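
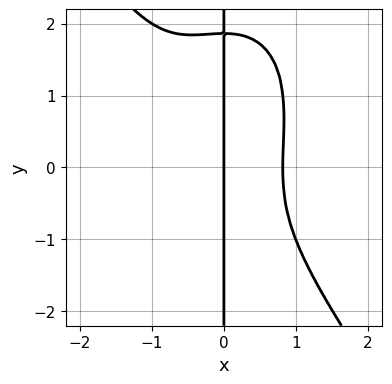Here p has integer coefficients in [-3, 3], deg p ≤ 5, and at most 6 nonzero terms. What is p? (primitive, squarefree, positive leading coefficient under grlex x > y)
3*x^4 + x*y^3 + 2*x^3 - x*y^2 - 3*x

1. The degree is 4 — a generic line meets the curve in up to 4 points.
2. From the axis intercepts and sections: it meets the x-axis at x = 0 (among the integer gridlines); the visible y-axis segment lies entirely on the curve.
3. Putting this together gives p.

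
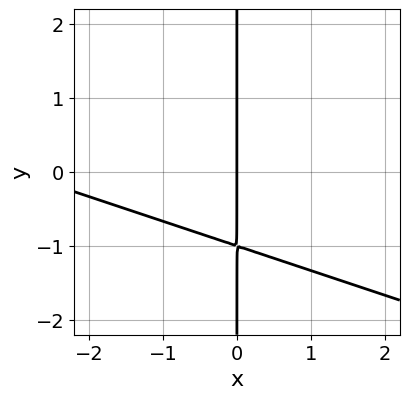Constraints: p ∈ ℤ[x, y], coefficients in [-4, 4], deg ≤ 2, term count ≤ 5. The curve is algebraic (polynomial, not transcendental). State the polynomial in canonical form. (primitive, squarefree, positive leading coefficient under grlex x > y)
x^2 + 3*x*y + 3*x

The degree is 2 — a generic line meets the curve in up to 2 points.
Observable constraints: it meets the x-axis at x = 0 (among the integer gridlines); the visible y-axis segment lies entirely on the curve.
Putting this together gives p.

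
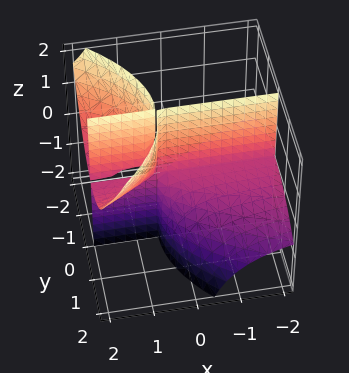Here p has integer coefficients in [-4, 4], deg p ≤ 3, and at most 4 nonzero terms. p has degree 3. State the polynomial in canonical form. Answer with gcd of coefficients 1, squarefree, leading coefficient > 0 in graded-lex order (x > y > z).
2*x*y*z - y^3 - y*z

1. There are 3 components. They look like related sheets of one shape, so recover p as a whole.
2. deg p = 3. No degree-2 surface has this shape.
3. Against the integer gridlines: the visible x-axis segment lies entirely on the surface; one y-axis crossing is at y = 0.
4. These observations pin down the coefficients. Check: (0, 0, -2) on the z-axis lies on the surface, and p(0, 0, -2) = 0. ✓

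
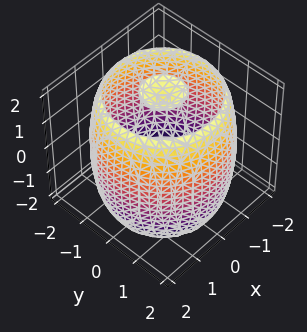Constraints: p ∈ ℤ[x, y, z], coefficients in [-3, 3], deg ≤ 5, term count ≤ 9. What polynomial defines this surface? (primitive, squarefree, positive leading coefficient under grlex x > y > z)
x^4 + 2*x^2*y^2 + y^4 - 3*x^2 - 3*y^2 + z^2 - 3

1. There are 3 components.
2. deg p = 4.
3. By symmetry, the z-axis is an axis of rotation, so x and y enter only as x² + y².
4. From the axis intercepts and sections: a circular section at z = -1 has radius between 1 and 2.
5. Together with the visible shape, these determine p as stated.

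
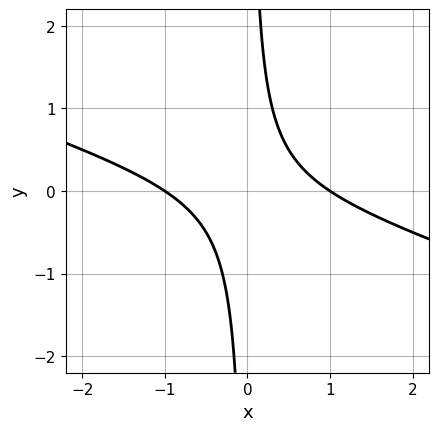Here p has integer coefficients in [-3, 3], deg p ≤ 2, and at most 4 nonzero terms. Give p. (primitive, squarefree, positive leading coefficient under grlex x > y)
First, the degree is 2 — a generic line meets the curve in up to 2 points.
Next, observable constraints: the x-axis gridline crossings are at x ∈ {-1, 1}; it misses every integer gridline on the y-axis.
Finally, together with the visible shape, these determine p as stated.

x^2 + 3*x*y - 1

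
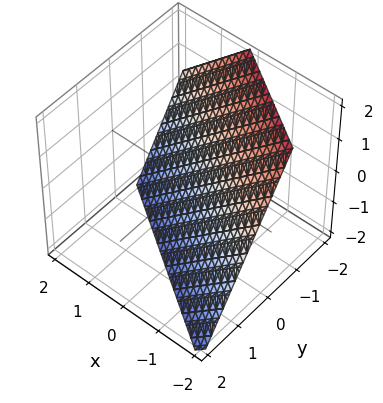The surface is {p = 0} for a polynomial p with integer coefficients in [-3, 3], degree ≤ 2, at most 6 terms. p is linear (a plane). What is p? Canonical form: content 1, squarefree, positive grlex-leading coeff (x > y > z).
1. deg p = 1. The surface is flat (a plane).
2. Against the integer gridlines: one z-axis crossing is at z = -1; it meets the x-axis at x = -1 (among the integer gridlines).
3. Matching integer coefficients to the picture gives p.

2*x + 3*y + 2*z + 2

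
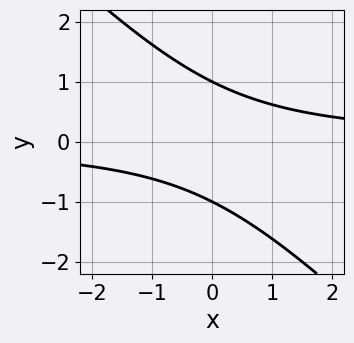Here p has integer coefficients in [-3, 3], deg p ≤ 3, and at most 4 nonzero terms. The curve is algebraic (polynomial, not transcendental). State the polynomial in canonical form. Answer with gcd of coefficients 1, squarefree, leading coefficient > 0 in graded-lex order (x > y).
x*y + y^2 - 1

1. deg p = 2. The shape is more complex than any degree-1 curve.
2. From the visible intercepts: the y-axis gridline crossings are at y ∈ {-1, 1}; no x-intercept at any integer in the box.
3. Fitting integer coefficients to these (and the overall shape) gives p.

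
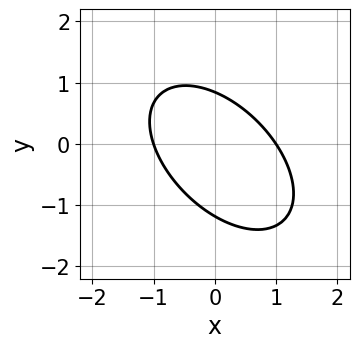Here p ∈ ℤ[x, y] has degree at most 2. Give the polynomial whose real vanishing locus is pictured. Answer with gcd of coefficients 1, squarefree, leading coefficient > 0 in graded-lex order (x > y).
3*x^2 + 3*x*y + 3*y^2 + y - 3

1. Degree: a generic line meets the curve in up to 2 points, so deg p = 2.
2. Reading off the gridlines: the x-axis gridline crossings are at x ∈ {-1, 1}.
3. Putting this together gives p.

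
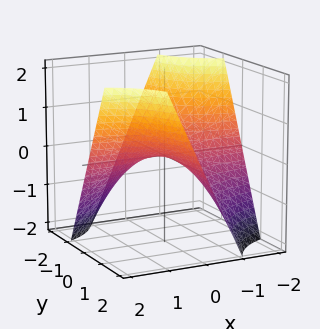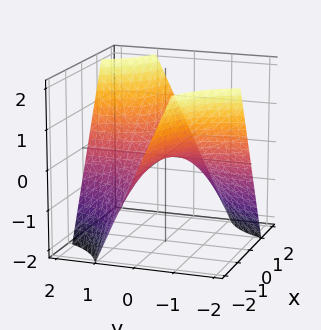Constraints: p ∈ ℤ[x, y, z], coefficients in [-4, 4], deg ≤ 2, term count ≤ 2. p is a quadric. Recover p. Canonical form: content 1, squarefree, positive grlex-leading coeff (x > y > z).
x*y - z

deg p = 2.
From the axis intercepts and sections: every point of the y-axis in the box is on the surface; the visible x-axis segment lies entirely on the surface; it meets the z-axis at z = 0 (among the integer gridlines).
The integer polynomial consistent with all of this is the stated p.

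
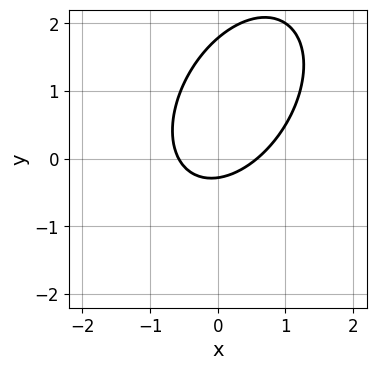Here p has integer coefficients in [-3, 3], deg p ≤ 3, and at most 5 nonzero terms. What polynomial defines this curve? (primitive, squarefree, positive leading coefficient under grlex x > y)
3*x^2 - 2*x*y + 2*y^2 - 3*y - 1

1. Degree: no degree-1 curve has this shape, so deg p = 2.
2. Matching integer coefficients to the picture gives p.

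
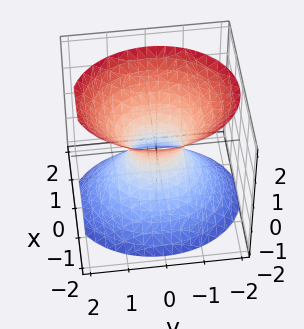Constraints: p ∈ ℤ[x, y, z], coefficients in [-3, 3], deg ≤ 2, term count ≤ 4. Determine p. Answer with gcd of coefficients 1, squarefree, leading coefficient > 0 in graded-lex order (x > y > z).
1. Degree: one connected sheet with a waist; a quadric, so deg p = 2.
2. Symmetries: the y ↦ −y reflection is a symmetry, so y appears only in even powers; the x ↦ −x reflection is a symmetry, so x appears only in even powers; the z ↦ −z reflection is a symmetry, so z appears only in even powers.
3. From the visible intercepts: no z-intercept at any integer in the box.
4. Together with the visible shape, these determine p as stated.

3*x^2 + 2*y^2 - 2*z^2 - 1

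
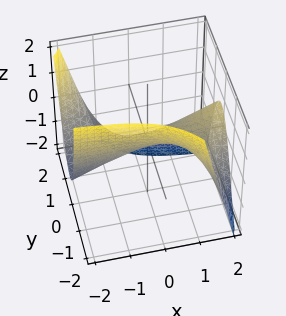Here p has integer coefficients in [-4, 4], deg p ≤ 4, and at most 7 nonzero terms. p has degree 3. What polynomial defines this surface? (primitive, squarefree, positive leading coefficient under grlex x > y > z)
(a) The degree is 3 — a generic line meets the surface in up to 3 points.
(b) Reading off the gridlines: it crosses the z-axis at the gridline z = 0; one x-axis crossing is at x = 0; it crosses the y-axis at the gridline y = 0.
(c) Solving for integer coefficients yields p as stated.

2*x*y^2 + y^3 - x + y + 2*z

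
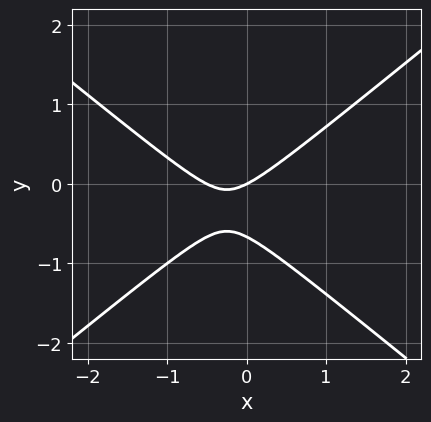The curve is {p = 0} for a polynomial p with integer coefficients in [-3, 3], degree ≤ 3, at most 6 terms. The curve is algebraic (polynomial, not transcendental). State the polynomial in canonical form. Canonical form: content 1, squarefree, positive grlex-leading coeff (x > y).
2*x^2 - 3*y^2 + x - 2*y

1. Degree: no degree-1 curve has this shape, so deg p = 2.
2. From the axis intercepts and sections: one y-axis crossing is at y = 0; it meets the x-axis at x = 0 (among the integer gridlines).
3. The integer polynomial consistent with all of this is the stated p.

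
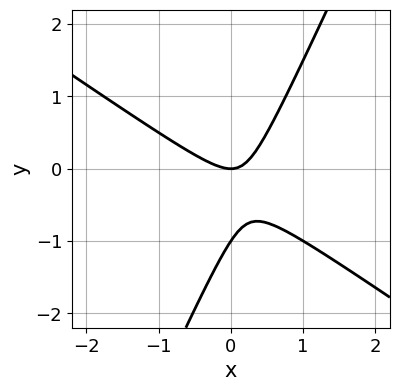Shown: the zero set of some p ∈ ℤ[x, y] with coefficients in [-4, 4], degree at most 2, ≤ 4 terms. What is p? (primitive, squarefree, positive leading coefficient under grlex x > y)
First, the degree is 2 — a generic line meets the curve in up to 2 points.
Next, from the visible intercepts: the y-axis gridline crossings are at y ∈ {-1, 0}; one x-axis crossing is at x = 0.
Finally, these observations pin down the coefficients.

3*x^2 + 3*x*y - 2*y^2 - 2*y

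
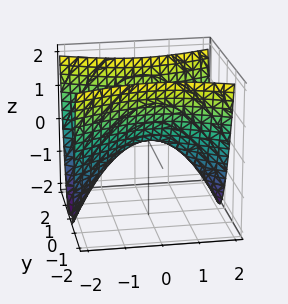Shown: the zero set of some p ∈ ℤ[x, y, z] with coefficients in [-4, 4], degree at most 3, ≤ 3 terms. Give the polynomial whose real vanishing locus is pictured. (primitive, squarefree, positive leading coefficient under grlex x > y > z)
The degree is 2 — a hyperbolic paraboloid; a quadric.
Symmetries: mirror symmetry x ↦ −x ⇒ only even powers of x; mirror symmetry y ↦ −y ⇒ only even powers of y.
From the visible intercepts: it meets the z-axis at z = 0 (among the integer gridlines); one x-axis crossing is at x = 0; one y-axis crossing is at y = 0.
Solving for integer coefficients yields p as stated.

x^2 - 3*y^2 + 2*z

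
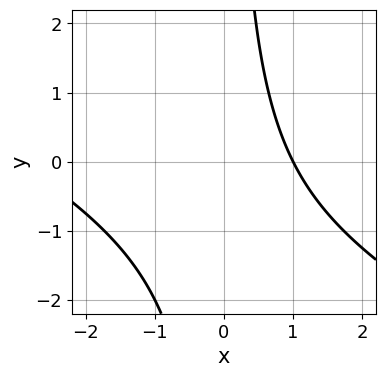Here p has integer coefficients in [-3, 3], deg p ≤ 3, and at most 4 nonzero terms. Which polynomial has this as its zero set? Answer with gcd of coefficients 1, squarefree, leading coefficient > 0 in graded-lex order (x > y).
x^2 + 2*x*y + 2*x - 3

First, degree: the shape is more complex than any degree-1 curve, so deg p = 2.
Next, reading off the gridlines: the curve avoids every integer y-axis point in the box; one x-axis crossing is at x = 1.
Finally, matching integer coefficients to the picture gives p.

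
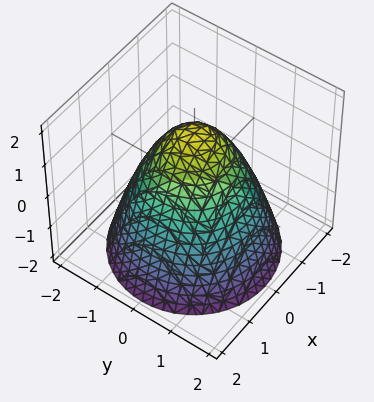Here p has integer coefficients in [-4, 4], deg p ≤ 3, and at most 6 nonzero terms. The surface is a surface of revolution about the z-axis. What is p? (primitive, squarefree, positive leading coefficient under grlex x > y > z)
2*x^2 + 2*y^2 + 2*z - 3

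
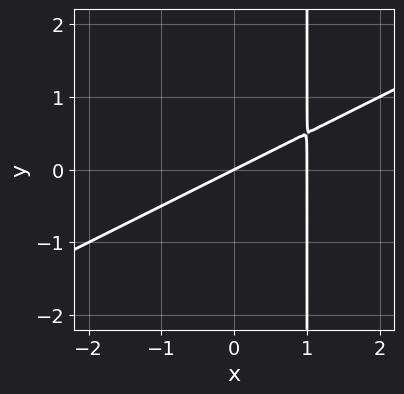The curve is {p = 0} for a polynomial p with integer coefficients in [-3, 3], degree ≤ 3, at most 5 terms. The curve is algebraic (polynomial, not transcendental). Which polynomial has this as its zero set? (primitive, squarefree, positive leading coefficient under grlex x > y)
1. The degree is 2 — no degree-1 curve has this shape.
2. Against the integer gridlines: among the integer gridlines, it crosses the x-axis at x ∈ {0, 1}; it crosses the y-axis at the gridline y = 0.
3. Together with the visible shape, these determine p as stated.

x^2 - 2*x*y - x + 2*y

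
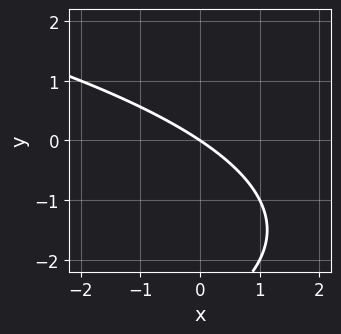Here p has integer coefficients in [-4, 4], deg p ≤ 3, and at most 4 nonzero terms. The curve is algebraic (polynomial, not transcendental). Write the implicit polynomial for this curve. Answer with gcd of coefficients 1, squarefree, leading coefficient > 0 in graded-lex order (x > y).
y^2 + 2*x + 3*y

(a) The degree is 2 — a generic line meets the curve in up to 2 points.
(b) From the axis intercepts and sections: it crosses the x-axis at the gridline x = 0; one y-axis crossing is at y = 0.
(c) Fitting integer coefficients to these (and the overall shape) gives p.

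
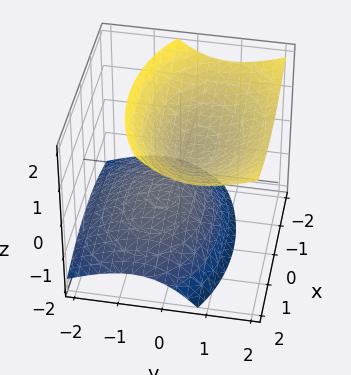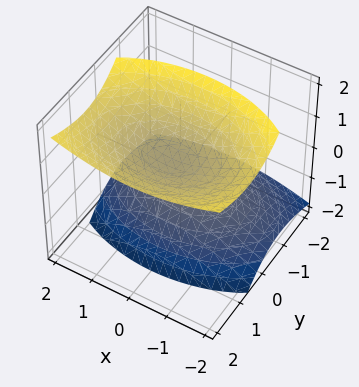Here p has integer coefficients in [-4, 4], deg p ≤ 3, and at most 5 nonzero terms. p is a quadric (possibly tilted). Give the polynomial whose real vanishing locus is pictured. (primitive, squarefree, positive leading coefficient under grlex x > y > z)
x^2 + 2*y^2 - 2*y*z - 2*z^2 + 1

I count 2 distinct pieces. Treating them together as one polynomial.
Degree: no degree-1 surface has this shape, so deg p = 2.
Reading off the gridlines: the surface avoids every integer x-axis point in the box; the surface avoids every integer y-axis point in the box.
These observations pin down the coefficients.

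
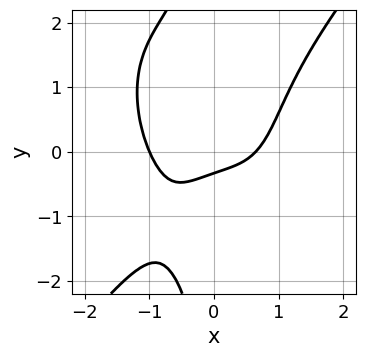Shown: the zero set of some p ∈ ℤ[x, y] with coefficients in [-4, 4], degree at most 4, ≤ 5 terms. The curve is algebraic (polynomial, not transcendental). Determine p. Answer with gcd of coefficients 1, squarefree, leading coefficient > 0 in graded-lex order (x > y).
The degree is 4 — no degree-3 curve has this shape.
Reading off the gridlines: it meets the x-axis at x = -1 (among the integer gridlines).
Fitting integer coefficients to these (and the overall shape) gives p.

2*x^4 - x*y^3 + x - 3*y - 1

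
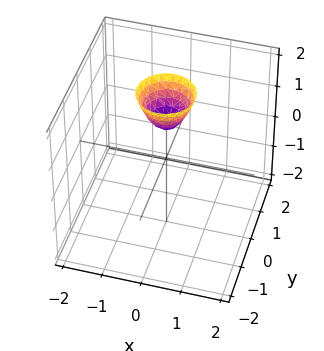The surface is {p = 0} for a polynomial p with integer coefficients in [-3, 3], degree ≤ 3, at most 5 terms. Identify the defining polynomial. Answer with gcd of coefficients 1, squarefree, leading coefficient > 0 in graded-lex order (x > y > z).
2*x^2 + 2*y^2 - z + 1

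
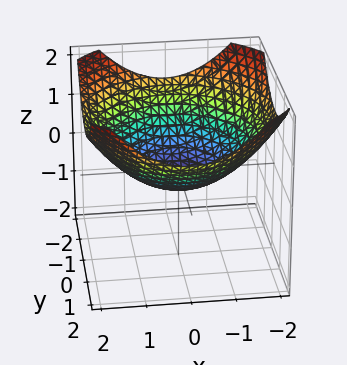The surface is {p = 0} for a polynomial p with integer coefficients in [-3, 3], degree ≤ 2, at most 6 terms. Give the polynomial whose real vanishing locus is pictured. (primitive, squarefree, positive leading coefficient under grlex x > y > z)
x^2 + y^2 - 3*z - 1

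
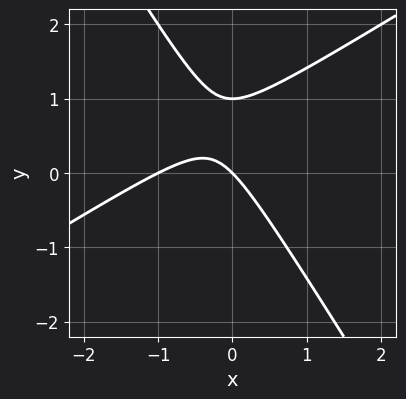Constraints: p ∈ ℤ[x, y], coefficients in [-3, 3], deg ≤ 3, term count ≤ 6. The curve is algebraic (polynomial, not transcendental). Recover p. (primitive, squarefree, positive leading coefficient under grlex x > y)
x^2 - x*y - y^2 + x + y

(a) Degree: no degree-1 curve has this shape, so deg p = 2.
(b) Against the integer gridlines: the x-axis gridline crossings are at x ∈ {-1, 0}; the y-axis gridline crossings are at y ∈ {0, 1}.
(c) The integer polynomial consistent with all of this is the stated p.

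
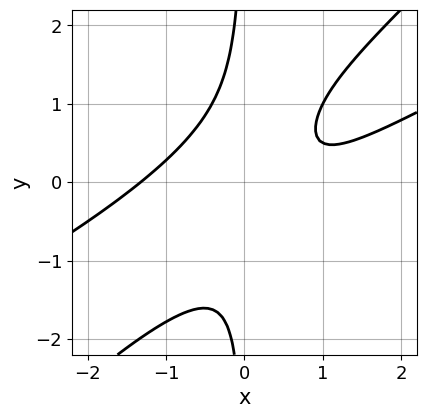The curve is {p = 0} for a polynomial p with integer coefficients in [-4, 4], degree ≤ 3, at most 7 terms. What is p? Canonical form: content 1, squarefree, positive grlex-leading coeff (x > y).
x^3 - 3*x^2*y + 2*x*y^2 - x + 1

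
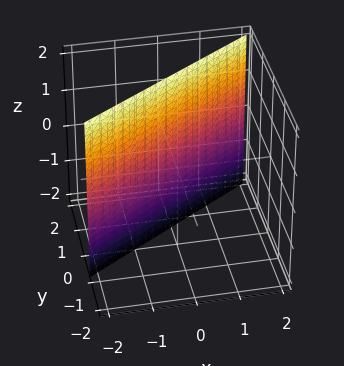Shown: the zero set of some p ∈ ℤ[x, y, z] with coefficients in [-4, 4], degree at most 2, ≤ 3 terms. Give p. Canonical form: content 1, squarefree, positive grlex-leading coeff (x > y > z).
2*x - 3*y + 2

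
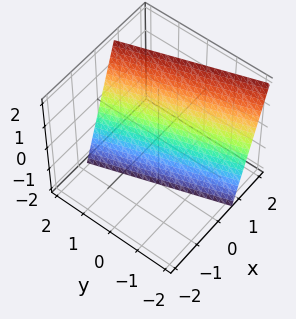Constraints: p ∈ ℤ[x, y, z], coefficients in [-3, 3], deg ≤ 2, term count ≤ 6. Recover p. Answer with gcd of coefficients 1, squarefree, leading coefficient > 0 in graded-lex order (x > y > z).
3*x + y - z - 2

First, degree: every cross-section is a straight line — this is a plane, so deg p = 1.
Then, from the axis intercepts and sections: it meets the z-axis at z = -2 (among the integer gridlines); it crosses the y-axis at the gridline y = 2.
Finally, the integer polynomial consistent with all of this is the stated p.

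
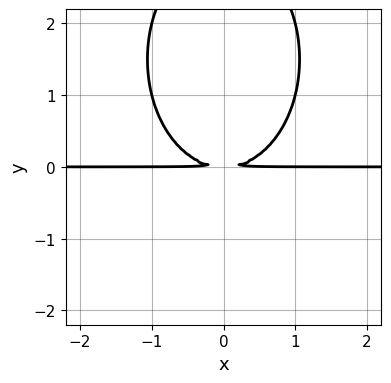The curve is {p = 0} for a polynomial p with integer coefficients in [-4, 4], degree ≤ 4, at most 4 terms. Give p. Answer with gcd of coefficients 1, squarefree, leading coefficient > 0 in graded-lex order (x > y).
1. The degree is 3 — the shape is more complex than any degree-2 curve.
2. Symmetries: the x ↦ −x reflection is a symmetry, so x appears only in even powers.
3. Checking where it meets the axes: the visible x-axis segment lies entirely on the curve.
4. Fitting integer coefficients to these (and the overall shape) gives p.

2*x^2*y + y^3 - 3*y^2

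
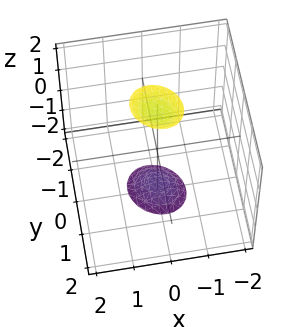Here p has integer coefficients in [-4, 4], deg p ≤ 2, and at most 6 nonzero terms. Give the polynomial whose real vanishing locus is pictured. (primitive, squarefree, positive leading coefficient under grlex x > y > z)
I count 2 distinct pieces. Treating them together as one polynomial.
Degree: a generic line meets the surface in up to 2 points, so deg p = 2.
Against the integer gridlines: no x-intercept at any integer in the box; it misses every integer gridline on the y-axis.
The integer polynomial consistent with all of this is the stated p.

3*x^2 + x*y + 3*y^2 - z^2 + 3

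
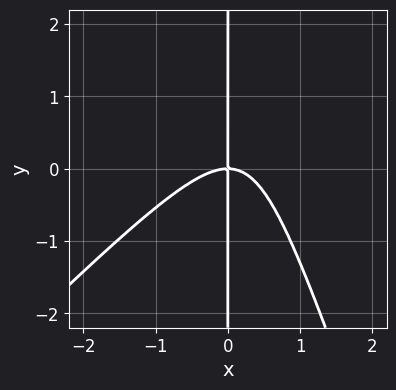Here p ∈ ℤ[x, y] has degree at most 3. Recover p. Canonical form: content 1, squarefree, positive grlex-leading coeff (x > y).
3*x^3 - 2*x^2*y - x*y^2 + 3*x*y

deg p = 3. No degree-2 curve has this shape.
Against the integer gridlines: every point of the y-axis in the box is on the curve; it meets the x-axis at x = 0 (among the integer gridlines).
Putting this together gives p.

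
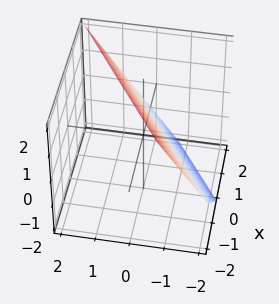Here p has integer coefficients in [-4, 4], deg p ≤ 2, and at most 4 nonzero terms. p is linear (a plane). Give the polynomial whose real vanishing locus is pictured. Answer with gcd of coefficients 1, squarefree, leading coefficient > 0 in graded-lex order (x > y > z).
2*x - 3*y + 2*z - 2

(a) deg p = 1. Every cross-section is a straight line — this is a plane.
(b) Reading off the gridlines: it crosses the x-axis at the gridline x = 1; it crosses the z-axis at the gridline z = 1.
(c) These observations pin down the coefficients.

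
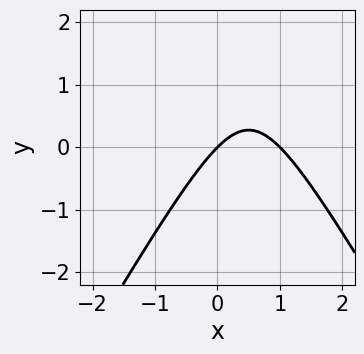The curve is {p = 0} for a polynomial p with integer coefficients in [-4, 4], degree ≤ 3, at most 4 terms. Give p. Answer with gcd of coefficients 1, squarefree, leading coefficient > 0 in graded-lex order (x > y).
1. deg p = 2.
2. Reading off the gridlines: the x-axis gridline crossings are at x ∈ {0, 1}; it crosses the y-axis at the gridline y = 0.
3. Matching integer coefficients to the picture gives p.

3*x^2 - y^2 - 3*x + 3*y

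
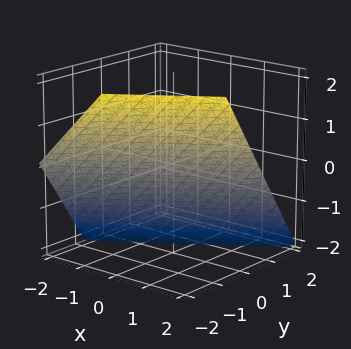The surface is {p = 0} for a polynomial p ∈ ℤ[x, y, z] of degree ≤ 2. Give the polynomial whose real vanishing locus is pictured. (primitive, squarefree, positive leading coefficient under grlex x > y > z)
First, the degree is 1 — every cross-section is a straight line — this is a plane.
Then, against the integer gridlines: it meets the x-axis at x = 1 (among the integer gridlines); it crosses the z-axis at the gridline z = -1.
Finally, matching integer coefficients to the picture gives p.

2*x - 3*y - 2*z - 2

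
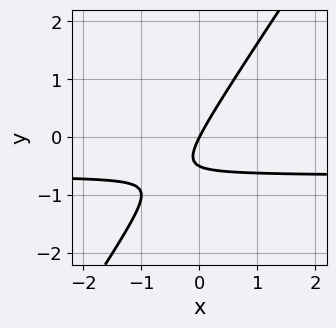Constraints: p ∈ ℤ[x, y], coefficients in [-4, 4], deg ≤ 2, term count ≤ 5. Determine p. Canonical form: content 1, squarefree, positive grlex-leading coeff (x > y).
3*x*y - 2*y^2 + 2*x - y

deg p = 2. The shape is more complex than any degree-1 curve.
From the axis intercepts and sections: one x-axis crossing is at x = 0; it crosses the y-axis at the gridline y = 0.
Fitting integer coefficients to these (and the overall shape) gives p.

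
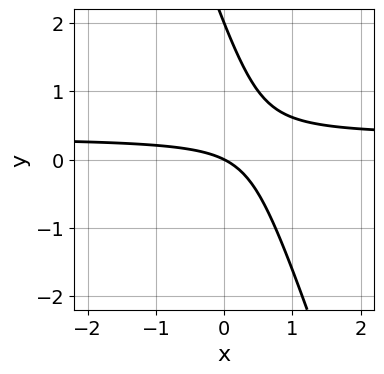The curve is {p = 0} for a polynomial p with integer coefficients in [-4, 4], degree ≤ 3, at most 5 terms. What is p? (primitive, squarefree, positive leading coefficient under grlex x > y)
(a) The degree is 2 — a generic line meets the curve in up to 2 points.
(b) Against the integer gridlines: it meets the x-axis at x = 0 (among the integer gridlines); the y-axis gridline crossings are at y ∈ {0, 2}.
(c) Matching integer coefficients to the picture gives p.

3*x*y + y^2 - x - 2*y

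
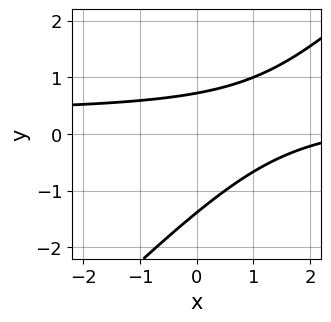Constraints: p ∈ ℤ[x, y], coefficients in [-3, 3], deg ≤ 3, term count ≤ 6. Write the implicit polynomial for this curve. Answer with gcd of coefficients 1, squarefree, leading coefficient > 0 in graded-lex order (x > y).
1. deg p = 2. The shape is more complex than any degree-1 curve.
2. From the visible intercepts: no x-intercept at any integer in the box.
3. The integer polynomial consistent with all of this is the stated p.

3*x*y - 3*y^2 - x - 2*y + 3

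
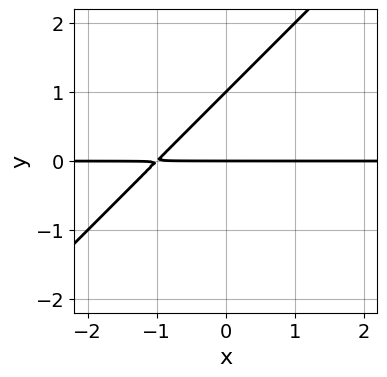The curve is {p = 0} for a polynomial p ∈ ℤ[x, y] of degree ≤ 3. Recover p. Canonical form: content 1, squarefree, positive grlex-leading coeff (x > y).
x*y - y^2 + y

1. deg p = 2.
2. Against the integer gridlines: every point of the x-axis in the box is on the curve; among the integer gridlines, it crosses the y-axis at y ∈ {0, 1}.
3. Assembling these constraints gives the stated polynomial.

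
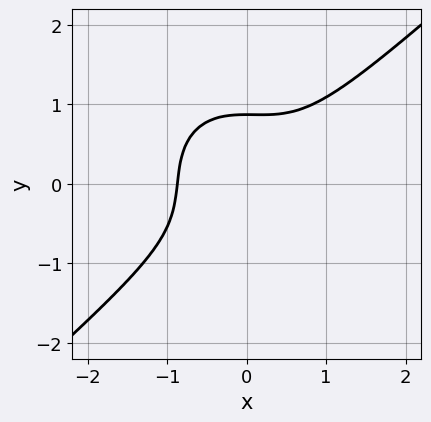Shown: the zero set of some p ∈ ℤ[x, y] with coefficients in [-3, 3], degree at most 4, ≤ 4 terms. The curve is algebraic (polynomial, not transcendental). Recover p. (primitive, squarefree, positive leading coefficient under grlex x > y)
3*x^3 - x^2*y - 3*y^3 + 2

First, the degree is 3 — the shape is more complex than any degree-2 curve.
Finally, the integer polynomial consistent with all of this is the stated p.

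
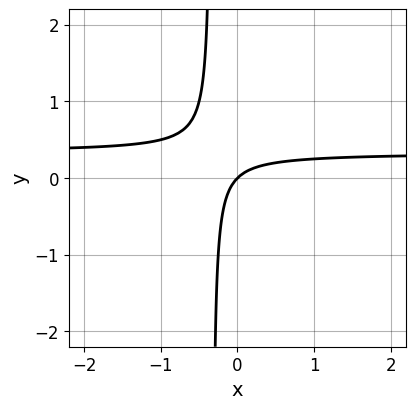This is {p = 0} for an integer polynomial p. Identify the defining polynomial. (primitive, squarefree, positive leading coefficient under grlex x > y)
First, degree: the shape is more complex than any degree-1 curve, so deg p = 2.
Then, against the integer gridlines: it meets the y-axis at y = 0 (among the integer gridlines); it crosses the x-axis at the gridline x = 0.
Finally, assembling these constraints gives the stated polynomial.

3*x*y - x + y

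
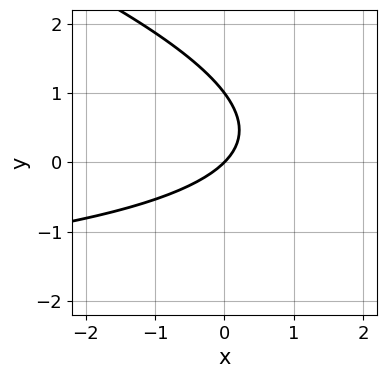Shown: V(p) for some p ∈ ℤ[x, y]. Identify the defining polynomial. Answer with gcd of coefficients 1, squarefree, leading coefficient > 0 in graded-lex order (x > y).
First, deg p = 2.
Next, reading off the gridlines: among the integer gridlines, it crosses the y-axis at y ∈ {0, 1}; it meets the x-axis at x = 0 (among the integer gridlines).
Finally, fitting integer coefficients to these (and the overall shape) gives p.

x*y + 3*y^2 + 3*x - 3*y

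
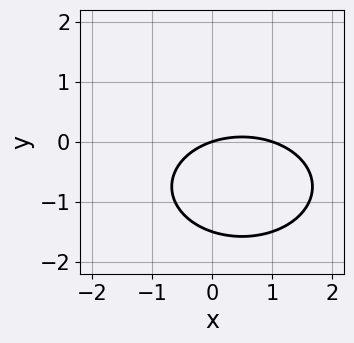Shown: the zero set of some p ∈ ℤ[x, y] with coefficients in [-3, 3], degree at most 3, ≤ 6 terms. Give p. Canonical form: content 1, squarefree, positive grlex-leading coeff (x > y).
1. The degree is 2 — a generic line meets the curve in up to 2 points.
2. From the visible intercepts: the x-axis gridline crossings are at x ∈ {0, 1}; it crosses the y-axis at the gridline y = 0.
3. Putting this together gives p.

x^2 + 2*y^2 - x + 3*y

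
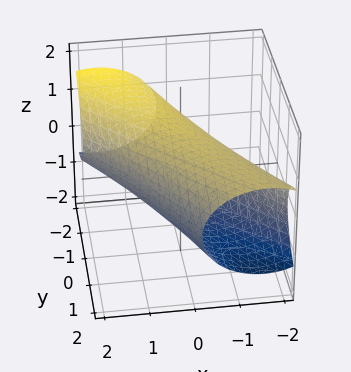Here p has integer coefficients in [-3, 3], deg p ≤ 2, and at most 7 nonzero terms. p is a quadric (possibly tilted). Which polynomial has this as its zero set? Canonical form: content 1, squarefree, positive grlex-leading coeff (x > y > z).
2*x^2 + 3*x*y + y^2 + y*z + 3*z^2 - 3

(a) The degree is 2 — the shape is more complex than any degree-1 surface.
(b) Observable constraints: the z-axis gridline crossings are at z ∈ {-1, 1}.
(c) Putting this together gives p.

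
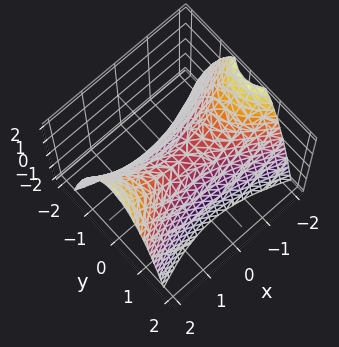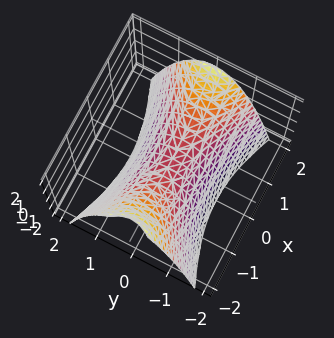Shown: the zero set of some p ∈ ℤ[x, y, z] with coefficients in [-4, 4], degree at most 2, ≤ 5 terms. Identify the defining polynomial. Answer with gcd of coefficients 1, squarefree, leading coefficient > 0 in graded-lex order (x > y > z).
The degree is 2 — a saddle surface; a quadric.
Symmetries: it's symmetric under x → −x, forcing even powers of x; it's symmetric under y → −y, forcing even powers of y.
Reading off the gridlines: it meets the y-axis at y = 0 (among the integer gridlines); it crosses the x-axis at the gridline x = 0.
The integer polynomial consistent with all of this is the stated p.

x^2 - 3*y^2 - 2*z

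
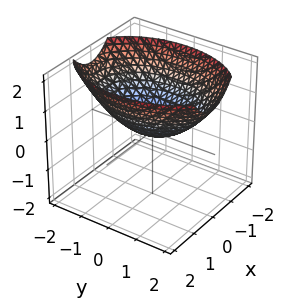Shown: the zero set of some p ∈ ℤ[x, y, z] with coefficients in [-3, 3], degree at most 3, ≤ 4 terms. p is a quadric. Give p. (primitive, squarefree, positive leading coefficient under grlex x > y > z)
2*x^2 + y^2 - 3*z

(a) The degree is 2 — a single bowl opening along one axis; a quadric.
(b) Symmetries: mirror symmetry y ↦ −y ⇒ only even powers of y; mirror symmetry x ↦ −x ⇒ only even powers of x.
(c) Observable constraints: one y-axis crossing is at y = 0; one z-axis crossing is at z = 0; it crosses the x-axis at the gridline x = 0.
(d) Solving for integer coefficients yields p as stated.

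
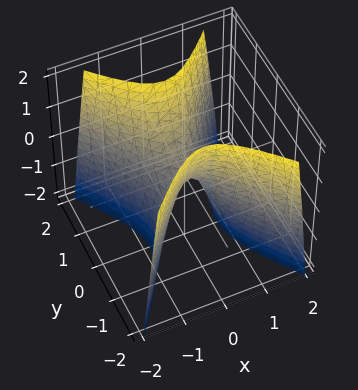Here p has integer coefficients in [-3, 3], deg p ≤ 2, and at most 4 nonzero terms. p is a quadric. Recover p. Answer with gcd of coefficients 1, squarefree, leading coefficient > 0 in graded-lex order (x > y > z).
3*x^2 - 2*y^2 + z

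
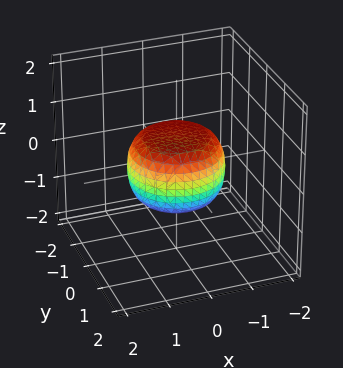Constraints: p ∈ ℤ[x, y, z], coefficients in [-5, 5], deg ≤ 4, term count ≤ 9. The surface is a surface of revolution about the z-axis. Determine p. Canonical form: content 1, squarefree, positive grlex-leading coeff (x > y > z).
(a) deg p = 4. The shape is more complex than any degree-3 surface.
(b) Symmetries: rotational symmetry about the z-axis ⇒ p depends on x, y only through x² + y².
(c) Against the integer gridlines: a circular section at z = 0 has radius between 1 and 2.
(d) Matching integer coefficients to the picture gives p.

2*x^4 + 4*x^2*y^2 + 2*y^4 - x^2 - y^2 + 3*z^2 - 2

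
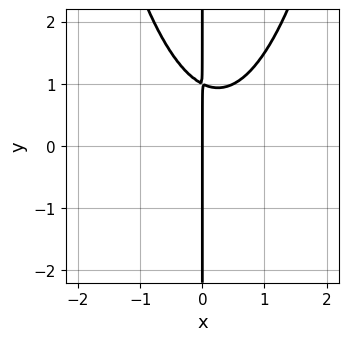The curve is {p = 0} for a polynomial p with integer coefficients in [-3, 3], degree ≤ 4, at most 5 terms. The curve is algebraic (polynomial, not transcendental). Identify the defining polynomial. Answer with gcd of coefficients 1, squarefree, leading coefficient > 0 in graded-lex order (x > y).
2*x^3 - x^2 - 2*x*y + 2*x

1. deg p = 3.
2. From the axis intercepts and sections: the visible y-axis segment lies entirely on the curve; it meets the x-axis at x = 0 (among the integer gridlines).
3. Fitting integer coefficients to these (and the overall shape) gives p.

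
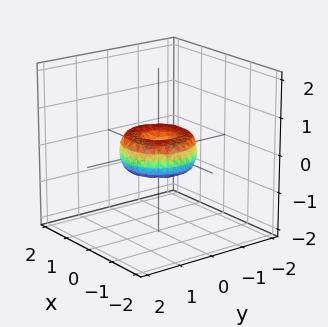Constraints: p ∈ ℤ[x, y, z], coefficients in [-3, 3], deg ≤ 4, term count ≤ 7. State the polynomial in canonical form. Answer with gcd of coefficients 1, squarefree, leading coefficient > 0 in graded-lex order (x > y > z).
First, degree: the shape is more complex than any degree-3 surface, so deg p = 4.
Next, symmetries: the surface is invariant under rotation about z: p = q(x² + y², z).
Then, from the axis intercepts and sections: one z-axis crossing is at z = 0; the y-axis gridline crossings are at y ∈ {-1, 0, 1}; a circular section at z = 0 has radius exactly 1; the x-axis gridline crossings are at x ∈ {-1, 0, 1}.
Finally, putting this together gives p.

x^4 + 2*x^2*y^2 + y^4 - x^2 - y^2 + z^2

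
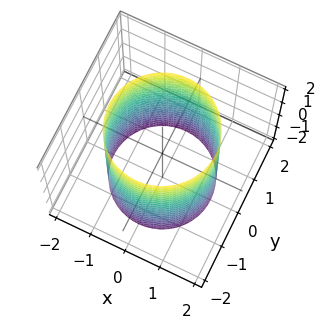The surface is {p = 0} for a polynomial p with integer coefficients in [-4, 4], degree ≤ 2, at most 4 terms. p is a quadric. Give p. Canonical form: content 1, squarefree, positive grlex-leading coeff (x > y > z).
The degree is 2 — a cylinder; a quadric.
Symmetries: it's symmetric under z → −z, forcing even powers of z; the surface is invariant under rotation about z: p = q(x² + y², z).
Checking where it meets the axes: a circular section at z = 2 has radius between 1 and 2; no z-intercept at any integer in the box.
Putting this together gives p.

x^2 + y^2 - 2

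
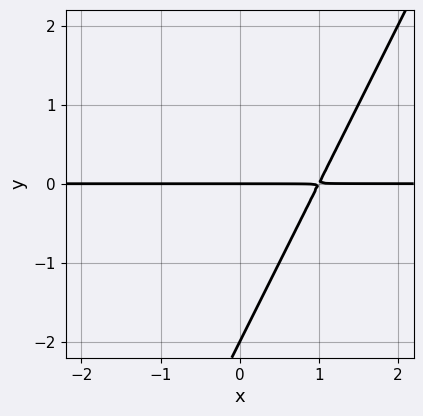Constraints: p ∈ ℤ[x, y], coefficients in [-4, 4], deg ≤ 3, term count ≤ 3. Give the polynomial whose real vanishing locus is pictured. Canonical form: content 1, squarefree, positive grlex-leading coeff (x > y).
2*x*y - y^2 - 2*y

First, deg p = 2.
Next, observable constraints: the y-axis gridline crossings are at y ∈ {-2, 0}; the visible x-axis segment lies entirely on the curve.
Finally, the integer polynomial consistent with all of this is the stated p.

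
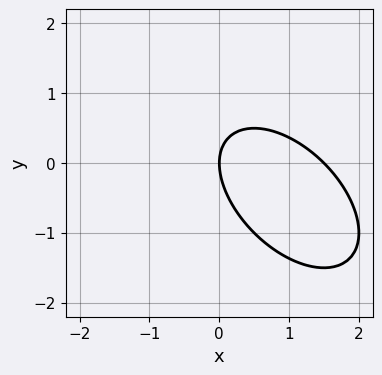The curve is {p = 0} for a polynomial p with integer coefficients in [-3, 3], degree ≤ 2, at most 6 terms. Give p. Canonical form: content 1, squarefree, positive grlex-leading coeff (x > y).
2*x^2 + 2*x*y + 2*y^2 - 3*x

First, deg p = 2.
Next, observable constraints: one x-axis crossing is at x = 0; it meets the y-axis at y = 0 (among the integer gridlines).
Finally, fitting integer coefficients to these (and the overall shape) gives p.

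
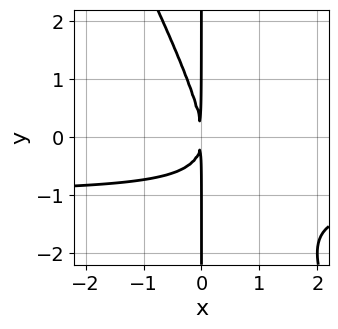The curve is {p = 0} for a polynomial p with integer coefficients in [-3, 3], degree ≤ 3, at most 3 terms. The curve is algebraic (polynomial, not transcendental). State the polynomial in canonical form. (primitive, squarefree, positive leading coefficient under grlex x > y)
2*x^2*y + x*y^2 + 2*x^2

(a) deg p = 3. A generic line meets the curve in up to 3 points.
(b) From the axis intercepts and sections: the visible y-axis segment lies entirely on the curve.
(c) These observations pin down the coefficients.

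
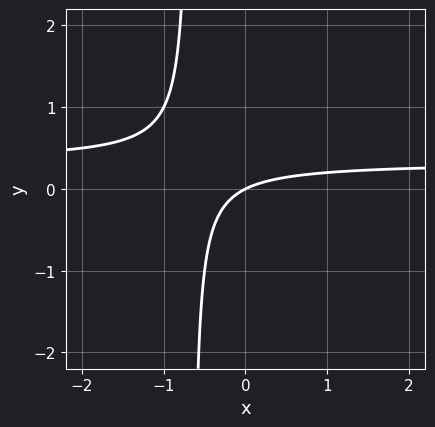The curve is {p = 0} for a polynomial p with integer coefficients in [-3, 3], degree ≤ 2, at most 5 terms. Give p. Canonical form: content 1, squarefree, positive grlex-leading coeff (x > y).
3*x*y - x + 2*y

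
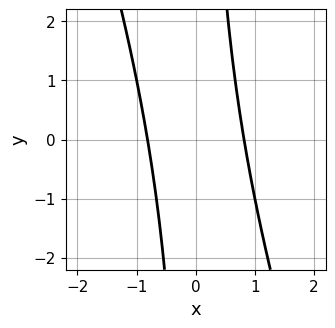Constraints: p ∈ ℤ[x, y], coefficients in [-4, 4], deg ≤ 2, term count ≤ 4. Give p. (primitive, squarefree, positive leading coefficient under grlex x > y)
The degree is 2 — the shape is more complex than any degree-1 curve.
Reading off the gridlines: the curve avoids every integer y-axis point in the box.
Solving for integer coefficients yields p as stated.

3*x^2 + x*y - 2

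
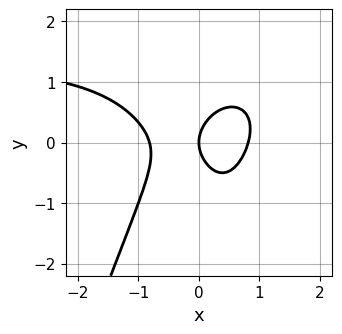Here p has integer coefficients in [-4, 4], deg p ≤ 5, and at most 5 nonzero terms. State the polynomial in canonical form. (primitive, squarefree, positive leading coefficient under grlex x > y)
2*x^3*y - x^2*y^2 - 3*x^3 - 2*y^2 + 2*x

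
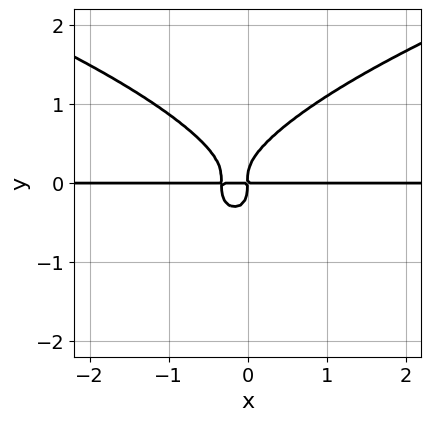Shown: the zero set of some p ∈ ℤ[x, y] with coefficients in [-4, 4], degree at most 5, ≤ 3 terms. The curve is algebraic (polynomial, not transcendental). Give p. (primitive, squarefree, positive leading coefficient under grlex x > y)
First, deg p = 4. The shape is more complex than any degree-3 curve.
Then, from the visible intercepts: the visible x-axis segment lies entirely on the curve.
Finally, these observations pin down the coefficients.

3*y^4 - 3*x^2*y - x*y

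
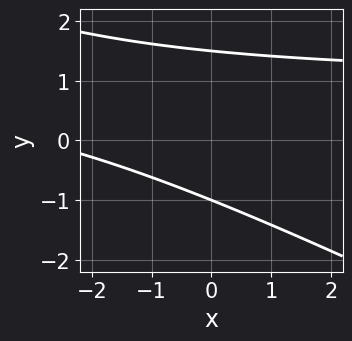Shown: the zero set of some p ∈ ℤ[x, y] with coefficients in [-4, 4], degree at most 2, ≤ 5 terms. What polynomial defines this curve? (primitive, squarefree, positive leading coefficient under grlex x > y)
1. deg p = 2.
2. Reading off the gridlines: one y-axis crossing is at y = -1; no x-intercept at any integer in the box.
3. Solving for integer coefficients yields p as stated.

x*y + 2*y^2 - x - y - 3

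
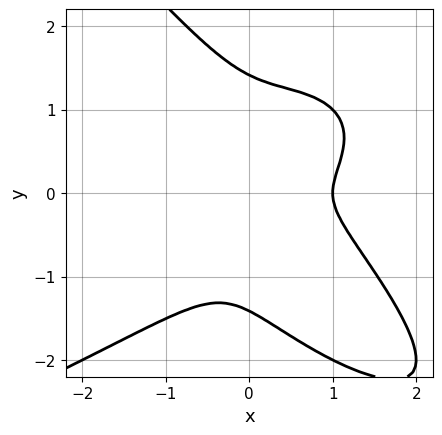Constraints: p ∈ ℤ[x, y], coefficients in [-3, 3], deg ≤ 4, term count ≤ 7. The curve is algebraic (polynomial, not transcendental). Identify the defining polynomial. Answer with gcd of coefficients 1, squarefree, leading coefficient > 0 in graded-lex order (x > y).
1. deg p = 4.
2. Observable constraints: one x-axis crossing is at x = 1.
3. Solving for integer coefficients yields p as stated.

x*y^3 + y^4 + 2*x^3 - 2*x^2 - 2*y^2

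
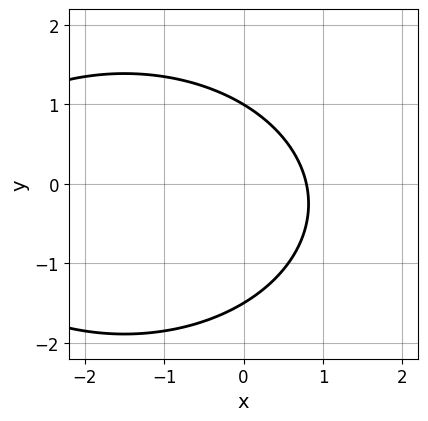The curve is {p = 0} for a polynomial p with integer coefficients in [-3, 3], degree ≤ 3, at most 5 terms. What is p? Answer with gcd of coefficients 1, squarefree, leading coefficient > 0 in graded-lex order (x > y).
x^2 + 2*y^2 + 3*x + y - 3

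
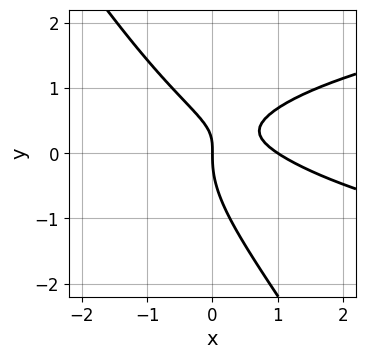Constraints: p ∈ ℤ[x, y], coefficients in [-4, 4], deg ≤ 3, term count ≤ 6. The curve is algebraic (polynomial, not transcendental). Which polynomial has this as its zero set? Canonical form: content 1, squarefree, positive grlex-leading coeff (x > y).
3*x*y^2 + 2*y^3 - 2*x^2 - 3*x*y + 2*x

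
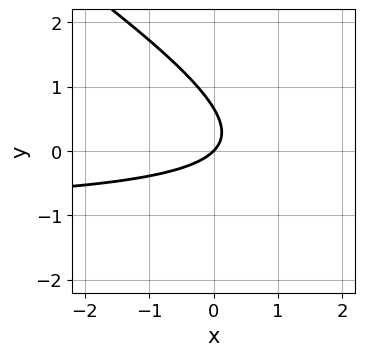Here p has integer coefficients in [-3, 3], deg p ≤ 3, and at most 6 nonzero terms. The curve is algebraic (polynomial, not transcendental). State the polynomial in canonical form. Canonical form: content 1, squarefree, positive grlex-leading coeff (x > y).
2*x*y + 3*y^2 + 2*x - 2*y

First, degree: a generic line meets the curve in up to 2 points, so deg p = 2.
Next, checking where it meets the axes: it meets the x-axis at x = 0 (among the integer gridlines); it meets the y-axis at y = 0 (among the integer gridlines).
Finally, together with the visible shape, these determine p as stated.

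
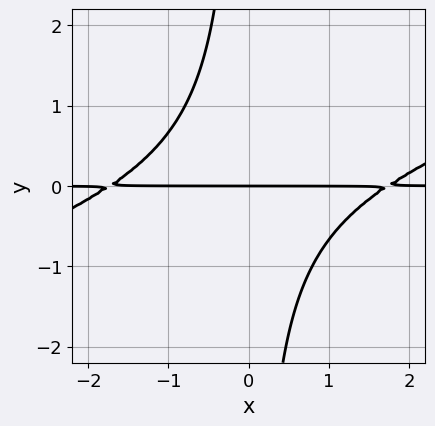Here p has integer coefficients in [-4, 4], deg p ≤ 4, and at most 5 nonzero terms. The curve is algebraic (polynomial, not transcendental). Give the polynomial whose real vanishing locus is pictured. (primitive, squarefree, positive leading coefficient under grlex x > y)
(a) deg p = 3. A generic line meets the curve in up to 3 points.
(b) Reading off the gridlines: it crosses the y-axis at the gridline y = 0; every point of the x-axis in the box is on the curve.
(c) The integer polynomial consistent with all of this is the stated p.

x^2*y - 3*x*y^2 - 3*y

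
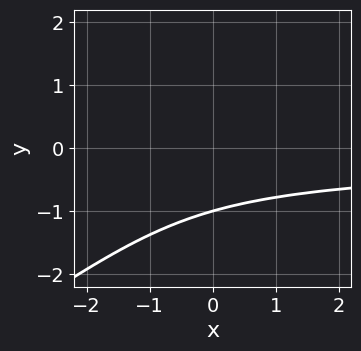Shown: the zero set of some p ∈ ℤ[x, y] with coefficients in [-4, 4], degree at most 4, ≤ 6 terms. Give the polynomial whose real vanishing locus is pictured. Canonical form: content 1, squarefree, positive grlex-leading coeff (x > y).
(a) deg p = 3.
(b) From the visible intercepts: no x-intercept at any integer in the box; it crosses the y-axis at the gridline y = -1.
(c) Assembling these constraints gives the stated polynomial.

2*x*y^2 - 3*y^3 - 2*y^2 - 2*y - 3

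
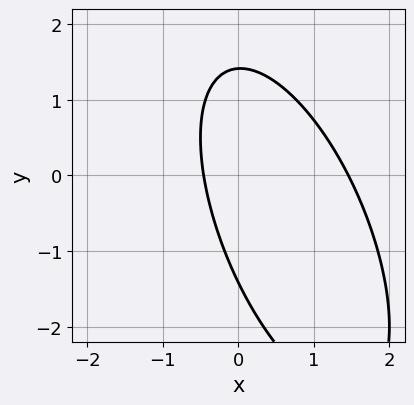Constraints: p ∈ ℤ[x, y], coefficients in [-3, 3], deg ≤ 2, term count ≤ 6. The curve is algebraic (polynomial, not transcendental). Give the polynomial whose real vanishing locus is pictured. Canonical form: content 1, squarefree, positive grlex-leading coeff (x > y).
The degree is 2 — a generic line meets the curve in up to 2 points.
The integer polynomial consistent with all of this is the stated p.

3*x^2 + 2*x*y + y^2 - 3*x - 2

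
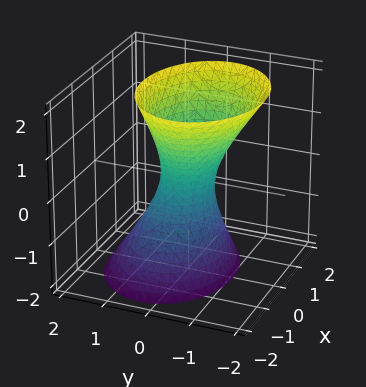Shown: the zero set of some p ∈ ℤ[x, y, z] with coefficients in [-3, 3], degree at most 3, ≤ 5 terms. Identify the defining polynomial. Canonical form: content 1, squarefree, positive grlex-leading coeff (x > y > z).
2*x^2 + 3*y^2 + y*z - z^2 - 1

(a) deg p = 2.
(b) From the axis intercepts and sections: the surface avoids every integer z-axis point in the box.
(c) Fitting integer coefficients to these (and the overall shape) gives p.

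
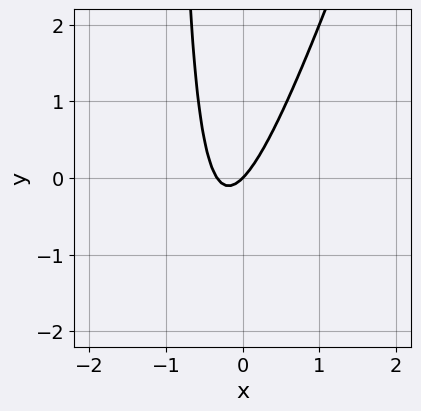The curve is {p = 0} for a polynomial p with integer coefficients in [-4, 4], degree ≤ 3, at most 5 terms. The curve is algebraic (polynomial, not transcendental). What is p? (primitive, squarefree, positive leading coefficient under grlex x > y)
3*x^2 - x*y + x - y

(a) deg p = 2. No degree-1 curve has this shape.
(b) Observable constraints: it meets the x-axis at x = 0 (among the integer gridlines); it crosses the y-axis at the gridline y = 0.
(c) Solving for integer coefficients yields p as stated.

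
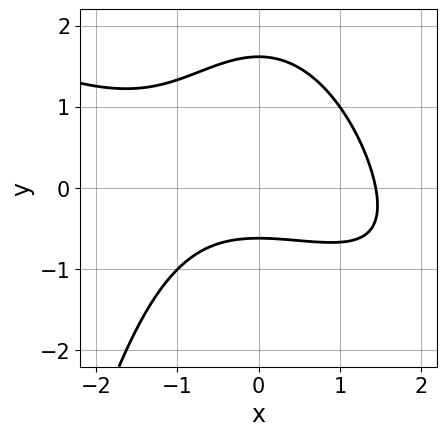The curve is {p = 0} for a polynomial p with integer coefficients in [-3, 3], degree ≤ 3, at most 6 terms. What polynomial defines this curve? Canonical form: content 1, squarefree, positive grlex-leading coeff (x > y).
(a) The degree is 3 — a generic line meets the curve in up to 3 points.
(b) Solving for integer coefficients yields p as stated.

x^3 + 2*x^2*y + 3*y^2 - 3*y - 3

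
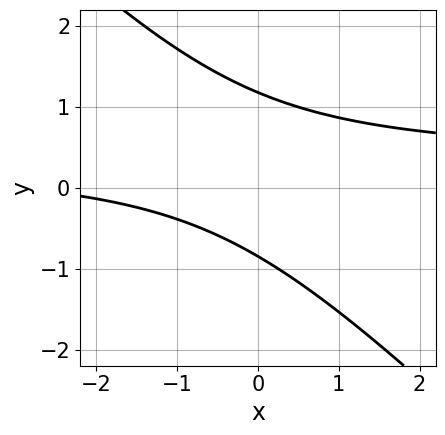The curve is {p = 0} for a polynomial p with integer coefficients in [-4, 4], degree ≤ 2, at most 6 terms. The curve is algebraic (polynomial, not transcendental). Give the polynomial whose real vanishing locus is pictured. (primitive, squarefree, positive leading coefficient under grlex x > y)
(a) deg p = 2.
(b) From the visible intercepts: it misses every integer gridline on the x-axis.
(c) Putting this together gives p.

3*x*y + 3*y^2 - x - y - 3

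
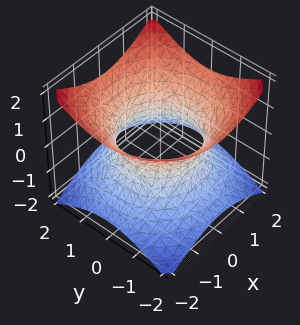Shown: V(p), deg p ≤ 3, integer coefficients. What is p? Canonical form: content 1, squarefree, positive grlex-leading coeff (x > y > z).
2*x^2 + 2*y^2 - 3*z^2 - 3

1. deg p = 2.
2. By symmetry, every cross-section ⟂ z is a circle, so x, y appear only via x² + y².
3. Against the integer gridlines: no z-intercept at any integer in the box; a circular section at z = 0 has radius between 1 and 2.
4. These observations pin down the coefficients.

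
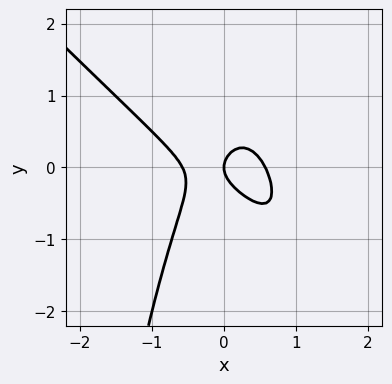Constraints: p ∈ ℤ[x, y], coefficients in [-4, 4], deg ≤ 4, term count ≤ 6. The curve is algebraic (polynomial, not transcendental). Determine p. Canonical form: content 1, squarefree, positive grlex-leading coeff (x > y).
deg p = 3. A generic line meets the curve in up to 3 points.
Reading off the gridlines: it meets the x-axis at x = 0 (among the integer gridlines); it meets the y-axis at y = 0 (among the integer gridlines).
Assembling these constraints gives the stated polynomial.

3*x^3 + 3*x^2*y + 2*y^2 - x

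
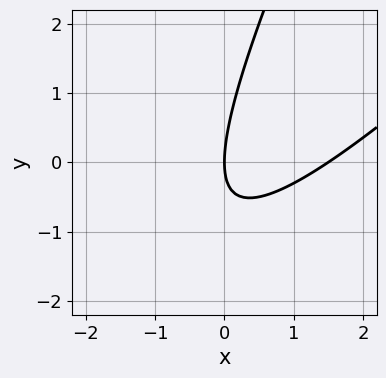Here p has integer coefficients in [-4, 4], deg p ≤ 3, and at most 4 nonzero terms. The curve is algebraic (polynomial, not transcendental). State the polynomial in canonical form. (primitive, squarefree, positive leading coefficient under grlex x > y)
2*x^2 - 3*x*y + y^2 - 3*x

(a) Degree: no degree-1 curve has this shape, so deg p = 2.
(b) Observable constraints: it meets the x-axis at x = 0 (among the integer gridlines); one y-axis crossing is at y = 0.
(c) Solving for integer coefficients yields p as stated.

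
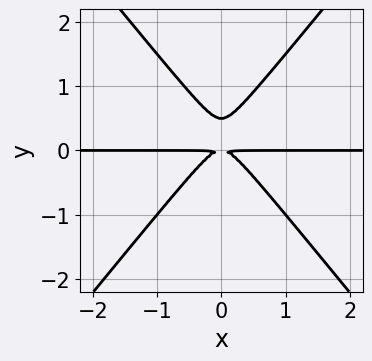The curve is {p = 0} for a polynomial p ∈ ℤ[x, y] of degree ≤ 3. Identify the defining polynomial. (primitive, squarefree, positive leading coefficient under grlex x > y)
3*x^2*y - 2*y^3 + y^2

1. deg p = 3. No degree-2 curve has this shape.
2. Symmetries: it's symmetric under x → −x, forcing even powers of x.
3. Checking where it meets the axes: every point of the x-axis in the box is on the curve.
4. Fitting integer coefficients to these (and the overall shape) gives p.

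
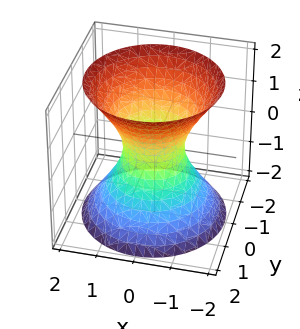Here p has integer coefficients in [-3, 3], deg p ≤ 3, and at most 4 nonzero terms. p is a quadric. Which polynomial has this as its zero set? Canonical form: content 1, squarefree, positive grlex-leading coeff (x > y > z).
3*x^2 + 3*y^2 - 2*z^2 - 2

(a) deg p = 2. One connected sheet with a waist; a quadric.
(b) Symmetries: the z ↦ −z reflection is a symmetry, so z appears only in even powers; the surface is invariant under rotation about z: p = q(x² + y², z).
(c) From the visible intercepts: it misses every integer gridline on the z-axis; a circular section at z = -1 has radius between 1 and 2.
(d) Solving for integer coefficients yields p as stated.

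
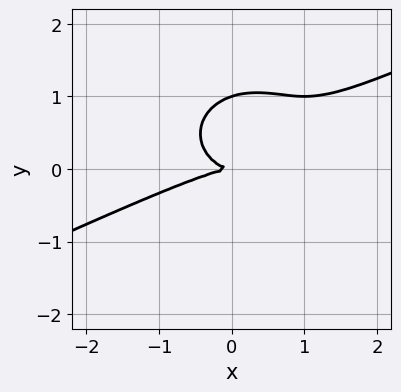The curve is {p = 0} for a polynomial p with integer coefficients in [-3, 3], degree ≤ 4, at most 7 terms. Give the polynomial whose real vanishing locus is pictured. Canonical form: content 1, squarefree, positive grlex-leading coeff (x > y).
(a) The degree is 3 — the shape is more complex than any degree-2 curve.
(b) From the visible intercepts: it meets the x-axis at x = 0 (among the integer gridlines); the y-axis gridline crossings are at y ∈ {0, 1}.
(c) Assembling these constraints gives the stated polynomial.

x^3 - 2*x^2*y + x*y^2 - 3*y^3 + 3*y^2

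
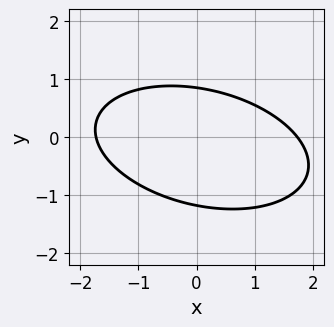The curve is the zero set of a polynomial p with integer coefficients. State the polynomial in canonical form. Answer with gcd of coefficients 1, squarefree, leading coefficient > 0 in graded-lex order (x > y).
x^2 + x*y + 3*y^2 + y - 3

First, deg p = 2. No degree-1 curve has this shape.
Finally, the integer polynomial consistent with all of this is the stated p.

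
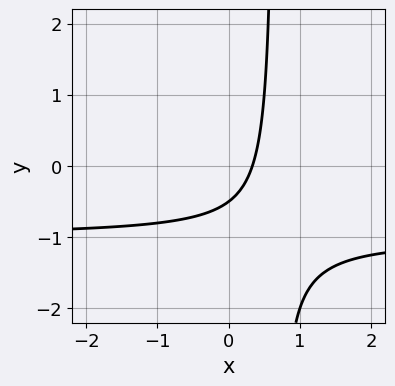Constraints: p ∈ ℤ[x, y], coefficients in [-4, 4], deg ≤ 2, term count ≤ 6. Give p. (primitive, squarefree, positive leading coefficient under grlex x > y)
3*x*y + 3*x - 2*y - 1

deg p = 2. A generic line meets the curve in up to 2 points.
Solving for integer coefficients yields p as stated.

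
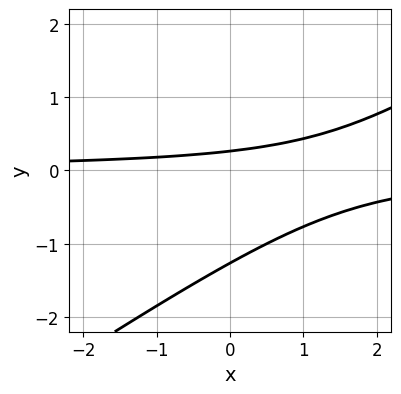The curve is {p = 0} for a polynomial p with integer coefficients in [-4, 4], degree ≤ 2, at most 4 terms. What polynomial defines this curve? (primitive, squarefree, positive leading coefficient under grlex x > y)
2*x*y - 3*y^2 - 3*y + 1

deg p = 2. No degree-1 curve has this shape.
Against the integer gridlines: the curve avoids every integer x-axis point in the box.
Assembling these constraints gives the stated polynomial.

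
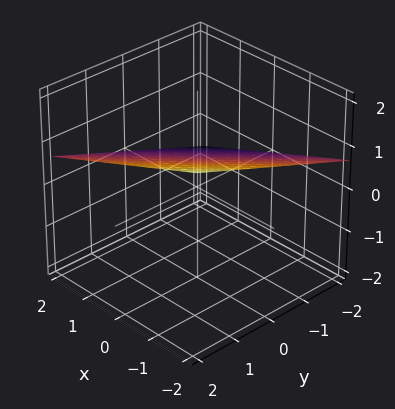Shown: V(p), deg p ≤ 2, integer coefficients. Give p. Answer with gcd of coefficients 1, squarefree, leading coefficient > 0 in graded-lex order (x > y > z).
x - y + 3*z - 2

(a) The degree is 1 — the surface is flat (a plane).
(b) Checking where it meets the axes: it meets the y-axis at y = -2 (among the integer gridlines); one x-axis crossing is at x = 2.
(c) Assembling these constraints gives the stated polynomial.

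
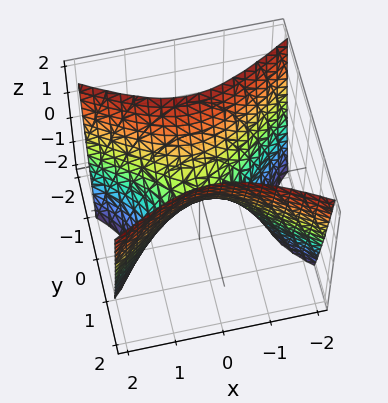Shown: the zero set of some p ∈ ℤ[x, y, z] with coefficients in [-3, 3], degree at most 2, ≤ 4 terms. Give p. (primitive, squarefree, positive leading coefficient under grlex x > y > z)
x^2 - 2*y^2 + z

First, degree: a saddle surface; a quadric, so deg p = 2.
Then, symmetries: mirror symmetry y ↦ −y ⇒ only even powers of y; the x ↦ −x reflection is a symmetry, so x appears only in even powers.
Then, checking where it meets the axes: one y-axis crossing is at y = 0; it crosses the z-axis at the gridline z = 0; it meets the x-axis at x = 0 (among the integer gridlines).
Finally, matching integer coefficients to the picture gives p.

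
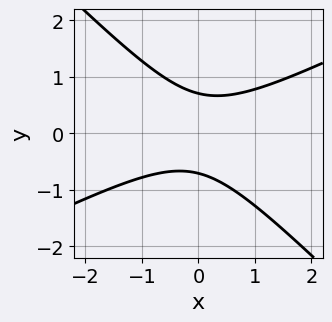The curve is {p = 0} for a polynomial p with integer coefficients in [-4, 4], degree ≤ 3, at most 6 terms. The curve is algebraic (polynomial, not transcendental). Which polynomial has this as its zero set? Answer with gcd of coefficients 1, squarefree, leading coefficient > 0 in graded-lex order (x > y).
(a) Degree: no degree-1 curve has this shape, so deg p = 2.
(b) Reading off the gridlines: no x-intercept at any integer in the box.
(c) These observations pin down the coefficients.

x^2 - x*y - 2*y^2 + 1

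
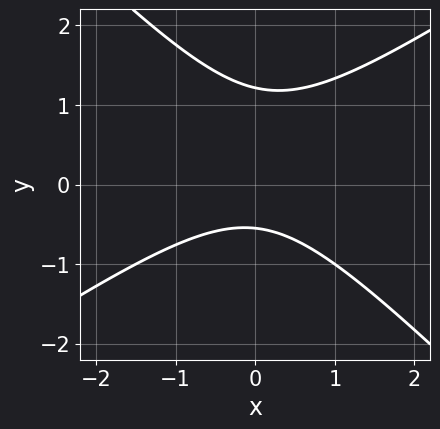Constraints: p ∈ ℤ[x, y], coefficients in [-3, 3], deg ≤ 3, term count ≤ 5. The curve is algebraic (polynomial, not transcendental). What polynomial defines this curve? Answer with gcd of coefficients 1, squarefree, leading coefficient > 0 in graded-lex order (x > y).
2*x^2 - x*y - 3*y^2 + 2*y + 2

deg p = 2.
Checking where it meets the axes: no x-intercept at any integer in the box.
Solving for integer coefficients yields p as stated.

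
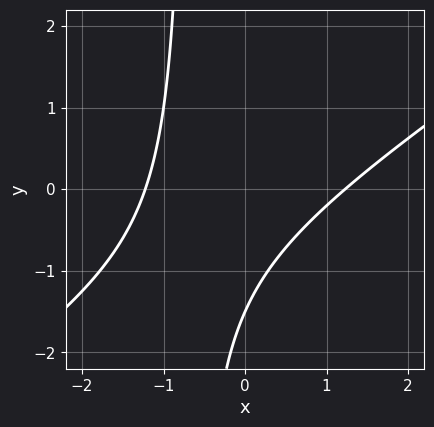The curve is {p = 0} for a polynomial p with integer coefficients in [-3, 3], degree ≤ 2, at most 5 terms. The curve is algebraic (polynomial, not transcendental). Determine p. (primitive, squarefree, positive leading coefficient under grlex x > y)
1. The degree is 2 — a generic line meets the curve in up to 2 points.
2. The integer polynomial consistent with all of this is the stated p.

2*x^2 - 3*x*y - 2*y - 3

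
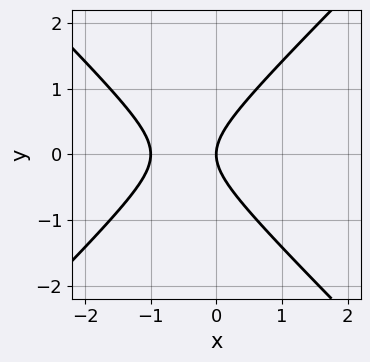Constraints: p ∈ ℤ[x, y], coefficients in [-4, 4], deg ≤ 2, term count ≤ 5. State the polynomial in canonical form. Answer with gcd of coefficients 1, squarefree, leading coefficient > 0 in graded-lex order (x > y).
deg p = 2. The shape is more complex than any degree-1 curve.
Symmetries: it's symmetric under y → −y, forcing even powers of y.
Observable constraints: it crosses the y-axis at the gridline y = 0; among the integer gridlines, it crosses the x-axis at x ∈ {-1, 0}.
Assembling these constraints gives the stated polynomial.

x^2 - y^2 + x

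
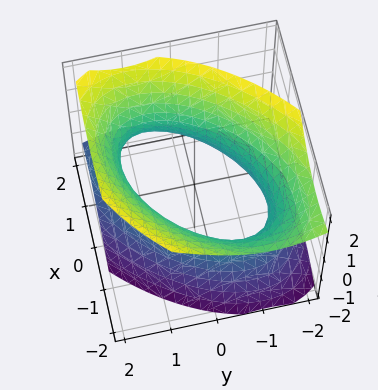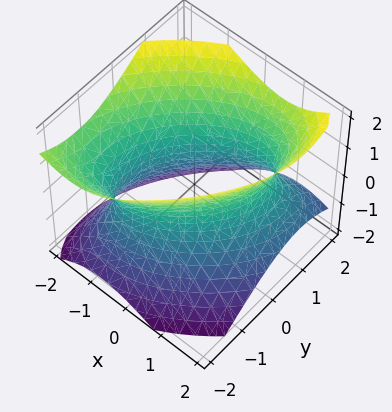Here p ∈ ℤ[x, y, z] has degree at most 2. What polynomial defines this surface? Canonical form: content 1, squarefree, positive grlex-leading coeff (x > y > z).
deg p = 2.
Against the integer gridlines: it misses every integer gridline on the z-axis.
These observations pin down the coefficients.

2*x^2 - 2*x*y + x*z + 2*y^2 - 2*z^2 - 3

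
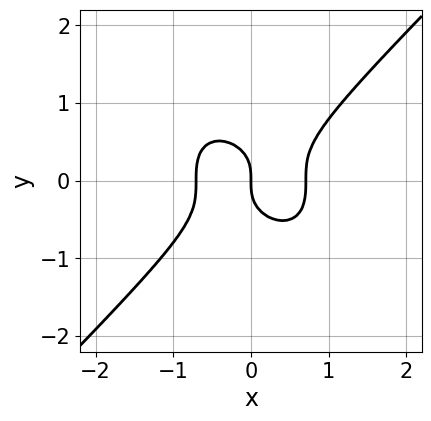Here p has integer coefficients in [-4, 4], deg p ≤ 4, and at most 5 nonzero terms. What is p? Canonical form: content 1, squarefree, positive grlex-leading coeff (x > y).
1. The degree is 3 — the shape is more complex than any degree-2 curve.
2. Reading off the gridlines: one x-axis crossing is at x = 0; one y-axis crossing is at y = 0.
3. Assembling these constraints gives the stated polynomial.

2*x^3 - 2*y^3 - x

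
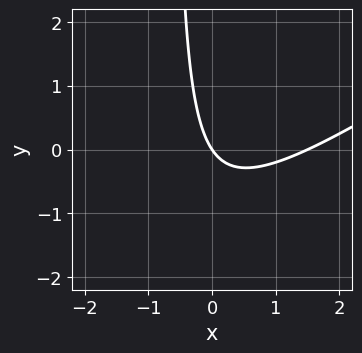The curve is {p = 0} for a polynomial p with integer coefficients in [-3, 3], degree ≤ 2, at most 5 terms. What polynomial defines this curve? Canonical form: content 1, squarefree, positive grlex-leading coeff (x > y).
(a) Degree: no degree-1 curve has this shape, so deg p = 2.
(b) Observable constraints: it meets the y-axis at y = 0 (among the integer gridlines); one x-axis crossing is at x = 0.
(c) Matching integer coefficients to the picture gives p.

2*x^2 - 3*x*y - 3*x - 2*y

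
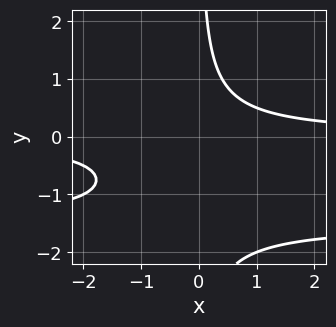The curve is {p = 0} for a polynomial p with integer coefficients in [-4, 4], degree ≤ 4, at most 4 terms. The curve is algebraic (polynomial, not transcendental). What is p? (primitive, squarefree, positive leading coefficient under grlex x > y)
First, the degree is 3 — no degree-2 curve has this shape.
Then, from the axis intercepts and sections: no y-intercept at any integer in the box; it misses every integer gridline on the x-axis.
Finally, together with the visible shape, these determine p as stated.

2*x*y^2 + 3*x*y - 2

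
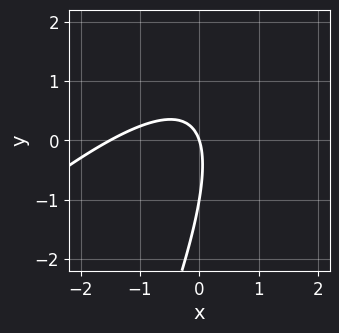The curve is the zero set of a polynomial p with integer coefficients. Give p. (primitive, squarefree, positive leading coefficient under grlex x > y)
2*x^2 - 3*x*y + y^2 + 3*x + y

The degree is 2 — the shape is more complex than any degree-1 curve.
From the axis intercepts and sections: among the integer gridlines, it crosses the y-axis at y ∈ {-1, 0}; it meets the x-axis at x = 0 (among the integer gridlines).
Solving for integer coefficients yields p as stated.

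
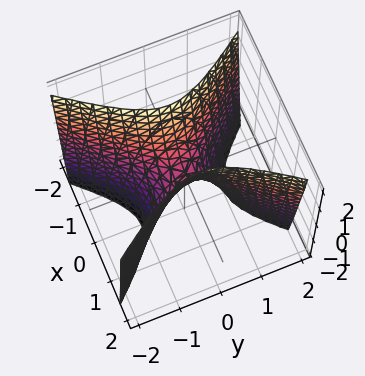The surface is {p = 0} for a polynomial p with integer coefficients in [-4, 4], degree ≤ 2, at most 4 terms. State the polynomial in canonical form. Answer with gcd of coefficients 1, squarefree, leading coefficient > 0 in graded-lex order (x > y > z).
Degree: a hyperbolic paraboloid; a quadric, so deg p = 2.
Symmetries: mirror symmetry y ↦ −y ⇒ only even powers of y; it's symmetric under x → −x, forcing even powers of x.
Against the integer gridlines: one y-axis crossing is at y = 0; one z-axis crossing is at z = 0; one x-axis crossing is at x = 0.
Putting this together gives p.

3*x^2 - 2*y^2 - z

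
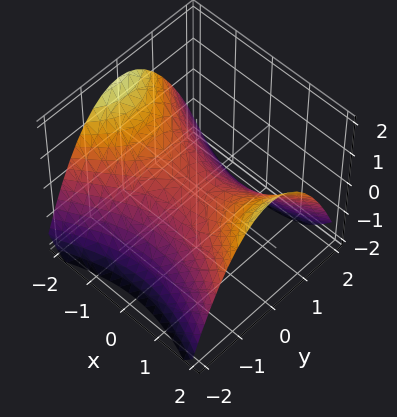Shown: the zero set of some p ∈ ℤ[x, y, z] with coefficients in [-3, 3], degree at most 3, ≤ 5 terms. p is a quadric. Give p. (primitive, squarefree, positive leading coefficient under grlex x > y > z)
x^2 - 2*y^2 - 3*z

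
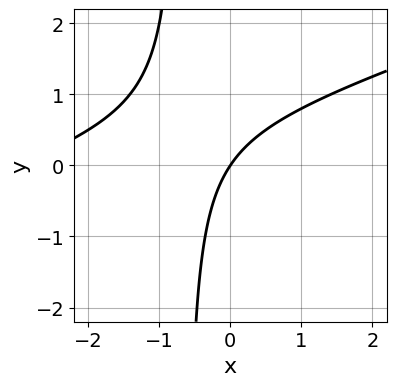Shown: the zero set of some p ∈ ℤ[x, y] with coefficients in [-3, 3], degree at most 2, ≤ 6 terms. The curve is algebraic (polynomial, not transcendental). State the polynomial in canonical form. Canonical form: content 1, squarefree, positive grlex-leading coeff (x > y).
(a) Degree: no degree-1 curve has this shape, so deg p = 2.
(b) Reading off the gridlines: it crosses the y-axis at the gridline y = 0; it crosses the x-axis at the gridline x = 0.
(c) The integer polynomial consistent with all of this is the stated p.

x^2 - 3*x*y + 3*x - 2*y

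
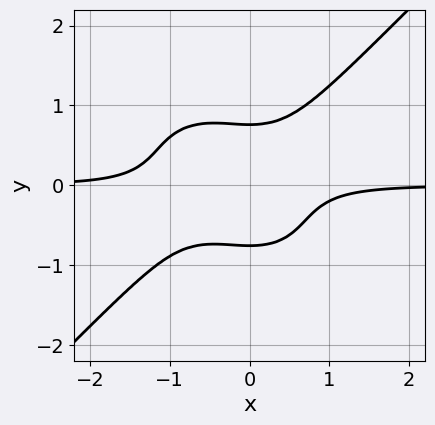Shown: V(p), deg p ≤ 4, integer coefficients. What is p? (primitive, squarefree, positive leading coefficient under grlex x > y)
3*x^3*y - 3*y^4 + 2*x^2*y + 1

First, deg p = 4. No degree-3 curve has this shape.
Next, checking where it meets the axes: it misses every integer gridline on the x-axis.
Finally, these observations pin down the coefficients.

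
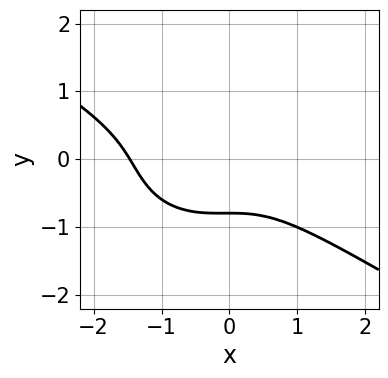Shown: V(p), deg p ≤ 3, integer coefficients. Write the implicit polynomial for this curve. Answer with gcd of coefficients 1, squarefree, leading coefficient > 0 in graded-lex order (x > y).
1. Degree: the shape is more complex than any degree-2 curve, so deg p = 3.
2. The integer polynomial consistent with all of this is the stated p.

x^3 + x^2*y + 2*y^3 + x^2 + 1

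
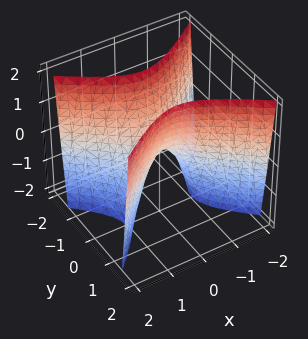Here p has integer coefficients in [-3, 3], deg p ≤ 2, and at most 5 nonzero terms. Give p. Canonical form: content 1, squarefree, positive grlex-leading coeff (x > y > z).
2*x^2 - 3*y^2 + z

First, degree: a saddle surface; a quadric, so deg p = 2.
Next, symmetries: it's symmetric under y → −y, forcing even powers of y; it's symmetric under x → −x, forcing even powers of x.
Then, against the integer gridlines: it crosses the z-axis at the gridline z = 0; it meets the y-axis at y = 0 (among the integer gridlines); it crosses the x-axis at the gridline x = 0.
Finally, matching integer coefficients to the picture gives p.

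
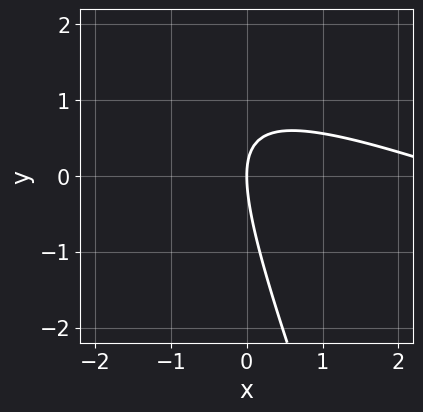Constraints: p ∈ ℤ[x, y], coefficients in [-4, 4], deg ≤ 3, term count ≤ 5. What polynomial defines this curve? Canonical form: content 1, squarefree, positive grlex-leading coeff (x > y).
1. Degree: a generic line meets the curve in up to 2 points, so deg p = 2.
2. From the axis intercepts and sections: one y-axis crossing is at y = 0; it meets the x-axis at x = 0 (among the integer gridlines).
3. Assembling these constraints gives the stated polynomial.

x^2 + 3*x*y + y^2 - 3*x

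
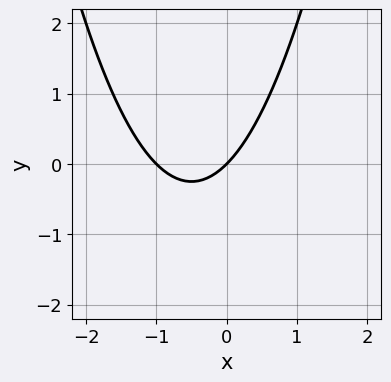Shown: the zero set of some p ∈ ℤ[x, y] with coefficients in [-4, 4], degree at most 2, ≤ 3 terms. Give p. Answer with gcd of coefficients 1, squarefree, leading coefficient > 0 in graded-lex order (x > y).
1. Degree: no degree-1 curve has this shape, so deg p = 2.
2. Checking where it meets the axes: among the integer gridlines, it crosses the x-axis at x ∈ {-1, 0}; one y-axis crossing is at y = 0.
3. Solving for integer coefficients yields p as stated.

x^2 + x - y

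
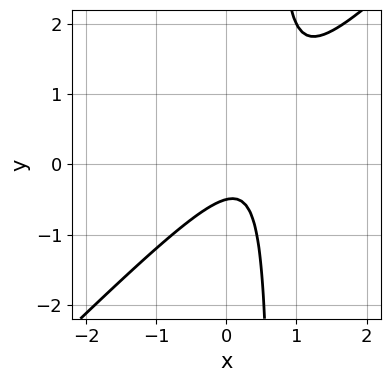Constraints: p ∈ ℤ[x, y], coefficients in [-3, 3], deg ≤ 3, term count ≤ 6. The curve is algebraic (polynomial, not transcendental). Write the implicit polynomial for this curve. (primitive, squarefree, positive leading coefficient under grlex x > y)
1. Degree: a generic line meets the curve in up to 2 points, so deg p = 2.
2. Observable constraints: it misses every integer gridline on the x-axis.
3. The integer polynomial consistent with all of this is the stated p.

3*x^2 - 3*x*y - 2*x + 2*y + 1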